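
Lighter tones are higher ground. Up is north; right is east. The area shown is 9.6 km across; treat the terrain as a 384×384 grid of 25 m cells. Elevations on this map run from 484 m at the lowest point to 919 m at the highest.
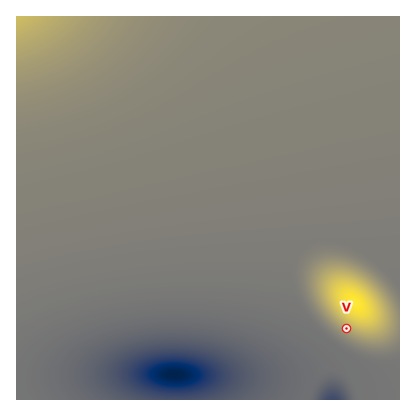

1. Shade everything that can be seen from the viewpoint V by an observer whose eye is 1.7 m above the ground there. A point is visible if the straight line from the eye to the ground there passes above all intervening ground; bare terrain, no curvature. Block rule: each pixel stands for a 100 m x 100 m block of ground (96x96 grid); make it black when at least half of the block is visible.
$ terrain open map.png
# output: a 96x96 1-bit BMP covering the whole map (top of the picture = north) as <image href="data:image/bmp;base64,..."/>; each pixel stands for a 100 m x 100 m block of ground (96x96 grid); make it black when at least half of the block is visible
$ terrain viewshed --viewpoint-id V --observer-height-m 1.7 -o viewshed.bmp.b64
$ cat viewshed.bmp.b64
<image width="96" height="96" href="data:image/bmp;base64,Qk2+BAAAAAAAAD4AAAAoAAAAYAAAAGAAAAABAAEAAAAAAIAEAAATCwAAEwsAAAIAAAAAAAAA////AAAAAAD////////////4H//////////////4H//////////////4H////////wD////4H///////8AAP///8P///////4AAB///+f///////wAAAf///////////wAAAf/////7/////wAAAP/////j/////4AAAf////+D/////+AAA/////8D//////gAB/////wD//////+AP/////gD//////////////AD/////////////+AD/////////////8AD/////////////8AD/////////////8AD////////////+cAD////////////wIAD////////////AAAD///////////+AAAD///////////4AAAD///////////wAAAD///////////gAAAD///////////AAAAD//////////8AAAAD//////////4AAAAD//////////wAAAAD//////////gAAAAD/////////+AAAAAD/////////8AAAAAD/////////4AAAAAD/////////wAAAAAD/////////AAAAAAD////////+AAAAAAD////////8AAAAAAD////////4AAAAAAD////////gAAAAAAD////////AAAAAAAD///////+AAAAAAAD///////4AAAAAAAD///////wAAAAAAAD///////gAAAAAAAD///////AAAAAAAAD//////8AAAAAAAAD//////4AAAAAAAAD//////wAAAAAAAAD//////gAAAAAAAAD/////+AAAAAAAAAD/////8AAAAAAAAAD/////4AAAAAAAAAD/////gAAAAAAAAAD/////AAAAAAAAAAD////+AAAAAAAAAAD////8AAAAAAAAAAD////wAAAAAAAAAAD////gAAAAAAAAAAD////AAAAAAAAAAAD///+AAAAAAAAAAAD///4AAAAAAAAAAAD///wAAAAAAAAAAAD///gAAAAAAAAAAAD///AAAAAAAAAAAAD//8AAAAAAAAAAAAD//4AAAAAAAAAAAAD//wAAAAAAAAAAAAD//gAAAAAAAAAAAAD/+AAAAAAAAAAAAAD/8AAAAAAAAAAAAAD/4AAAAAAAAAAAAAD/wAAAAAAAAAAAAAD/gAAAAAAAAAAAAAD+AAAAAAAAAAAAAAD8AAAAAAAAAAAAAAD4AAAAAAAAAAAAAADwAAAAAAAAAAAAAADgAAAAAAAAAAAAAADAAAAAAAAAAAAAAACAAAAAAAAAAAAAAAAAAAAAAAAAAAAAAAAAAAAAAAAAAAAAAAAAAAAAAAAAAAAAAAAAAAAAAAAAAAAAAAAAAAAAAAAAAAAAAAAAAAAAAAAAAAAAAAAAAAAAAAAAAAAAAAAAAAAAAAAAAAAAAAAAAAAAAAAAAAAAAAAAAAAAAAAAAAAAAAAAAAAAAAAAAAAAAAAAAAAAAAAAAAAAAAAAAAAAAAAAAAAAAAAAAAAAAAAAAAAAAAAAAAAAAAAAAAAAAAAAAAAAAAAAAAAAAAA="/>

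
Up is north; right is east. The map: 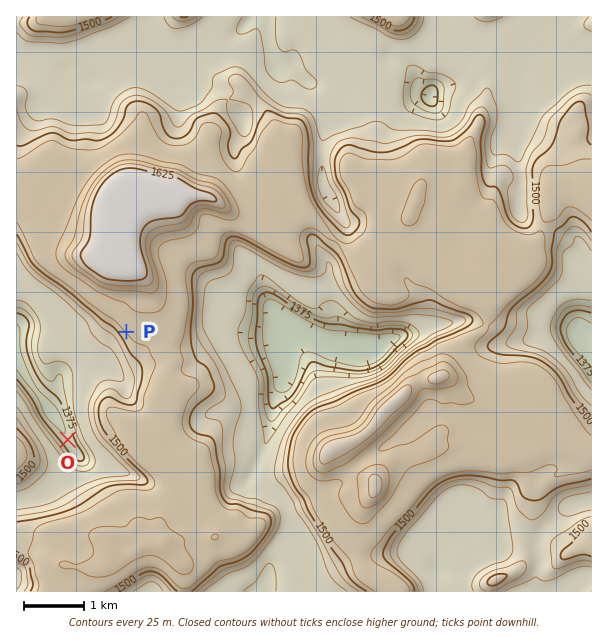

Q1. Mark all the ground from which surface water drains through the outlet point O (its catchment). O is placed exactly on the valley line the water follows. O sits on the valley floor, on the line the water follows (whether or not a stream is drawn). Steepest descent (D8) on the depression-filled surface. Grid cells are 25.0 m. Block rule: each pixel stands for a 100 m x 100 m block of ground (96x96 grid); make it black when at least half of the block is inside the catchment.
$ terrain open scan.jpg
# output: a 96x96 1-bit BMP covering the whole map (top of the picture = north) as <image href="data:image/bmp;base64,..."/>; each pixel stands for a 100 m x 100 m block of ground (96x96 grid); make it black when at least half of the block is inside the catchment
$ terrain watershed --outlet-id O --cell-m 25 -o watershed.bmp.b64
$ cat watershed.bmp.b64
<image width="96" height="96" href="data:image/bmp;base64,Qk2+BAAAAAAAAD4AAAAoAAAAYAAAAGAAAAABAAEAAAAAAIAEAAATCwAAEwsAAAIAAAAAAAAA////AAAAAAAAAAAAAAAAAAAAAAAAAAAAAAAAAAAAAAAAAAAAAAAAAAAAAAAAAAAAAAAAAAAAAAAA/gAAAAAAAAAAAAAP/gAAAAAAAAAAAAAf/gAAAAAAAAAAAAA//gAAAAAAAAAAAAB//h8AAAAAAAAAAAB///8AAAAAAAAAAAB///8AAAAAAAAAAAB///8AAAAAAAAAAAB///8AAAAAAAAAAAB///+AAAAAAAAAAAB////AAAAAAAAAAAB////gAAAAAAAAAAB////gAAAAAAAAAAB////AAAAAAAAAAAD////AAAAAAAAAAAD///+AAAAAAAAAAAD///8AAAAAAAAAAAD///8AAAAAAAAAAAD///4AAAAAAAAAAAAB//4AAAAAAAAAAAAA//wAAAAAAAAAAAAAP/gAAAAAAAAAAAAAH/AAAAAAAAAAAAAAA+AAAAAAAAAAAAAAAcAAAAAAAAAAAAAAAAAAAAAAAAAAAAAAAAAAAAAAAAAAAAAAAAAAAAAAAAAAAAAAAAAAAAAAAAAAAAAAAAAAAAAAAAAAAAAAAAAAAAAAAAAAAAAAAAAAAAAAAAAAAAAAAAAAAAAAAAAAAAAAAAAAAAAAAAAAAAAAAAAAAAAAAAAAAAAAAAAAAAAAAAAAAAAAAAAAAAAAAAAAAAAAAAAAAAAAAAAAAAAAAAAAAAAAAAAAAAAAAAAAAAAAAAAAAAAAAAAAAAAAAAAAAAAAAAAAAAAAAAAAAAAAAAAAAAAAAAAAAAAAAAAAAAAAAAAAAAAAAAAAAAAAAAAAAAAAAAAAAAAAAAAAAAAAAAAAAAAAAAAAAAAAAAAAAAAAAAAAAAAAAAAAAAAAAAAAAAAAAAAAAAAAAAAAAAAAAAAAAAAAAAAAAAAAAAAAAAAAAAAAAAAAAAAAAAAAAAAAAAAAAAAAAAAAAAAAAAAAAAAAAAAAAAAAAAAAAAAAAAAAAAAAAAAAAAAAAAAAAAAAAAAAAAAAAAAAAAAAAAAAAAAAAAAAAAAAAAAAAAAAAAAAAAAAAAAAAAAAAAAAAAAAAAAAAAAAAAAAAAAAAAAAAAAAAAAAAAAAAAAAAAAAAAAAAAAAAAAAAAAAAAAAAAAAAAAAAAAAAAAAAAAAAAAAAAAAAAAAAAAAAAAAAAAAAAAAAAAAAAAAAAAAAAAAAAAAAAAAAAAAAAAAAAAAAAAAAAAAAAAAAAAAAAAAAAAAAAAAAAAAAAAAAAAAAAAAAAAAAAAAAAAAAAAAAAAAAAAAAAAAAAAAAAAAAAAAAAAAAAAAAAAAAAAAAAAAAAAAAAAAAAAAAAAAAAAAAAAAAAAAAAAAAAAAAAAAAAAAAAAAAAAAAAAAAAAAAAAAAAAAAAAAAAAAAAAAAAAAAAAAAAAAAAAAAAAAAAAAAAAAAAAAAAAAAAAAAAAAAAAAAAAAAAAAAAAAAAAAAAAAAAAAAAAAAAAAAAAAAAAAAAAAAAAAAAAAAAAAAAAAAAAAAAAAAAAAAAAAAAAAAAAAAAAAAAAAAAAAAAAAAAAAAAAAAAAAAAAAAAAAAAA="/>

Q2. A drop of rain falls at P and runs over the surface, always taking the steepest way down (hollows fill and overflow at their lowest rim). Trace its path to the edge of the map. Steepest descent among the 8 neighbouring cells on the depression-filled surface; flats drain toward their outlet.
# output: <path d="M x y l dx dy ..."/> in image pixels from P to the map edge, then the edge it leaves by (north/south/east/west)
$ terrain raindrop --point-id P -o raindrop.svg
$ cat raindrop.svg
<path d="M126 332l-19 19 0 5-2 1 0 6-1 3-5 0-1 2-18 0-2 1-10 2-8 6-3 10-10 11 0 1-3 0-9-9 0-1-5-5-1-4-3-3-3-8-6-7"/>
exit: west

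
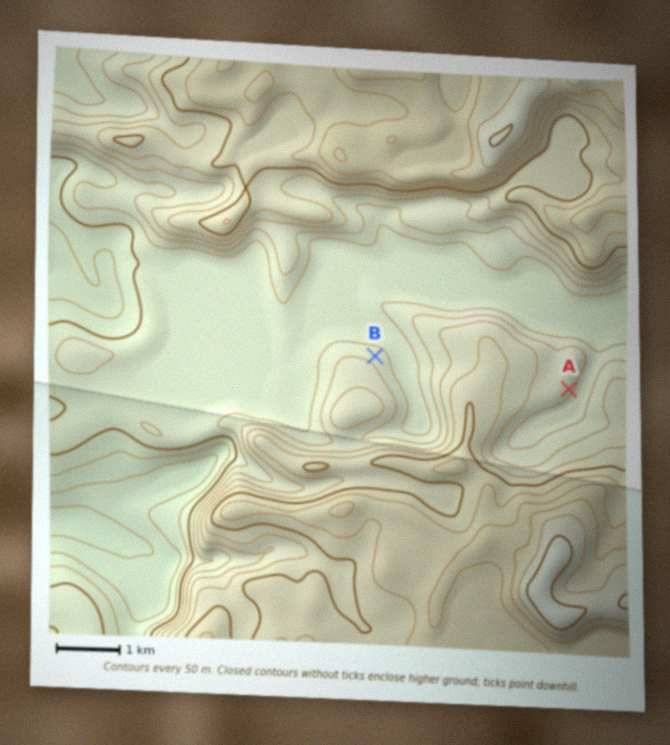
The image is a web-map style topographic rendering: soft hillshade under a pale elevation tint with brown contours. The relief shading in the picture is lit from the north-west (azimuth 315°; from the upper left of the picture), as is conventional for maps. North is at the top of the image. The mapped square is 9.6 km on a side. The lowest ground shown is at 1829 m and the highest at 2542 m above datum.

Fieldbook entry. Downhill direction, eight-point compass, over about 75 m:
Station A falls SE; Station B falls NE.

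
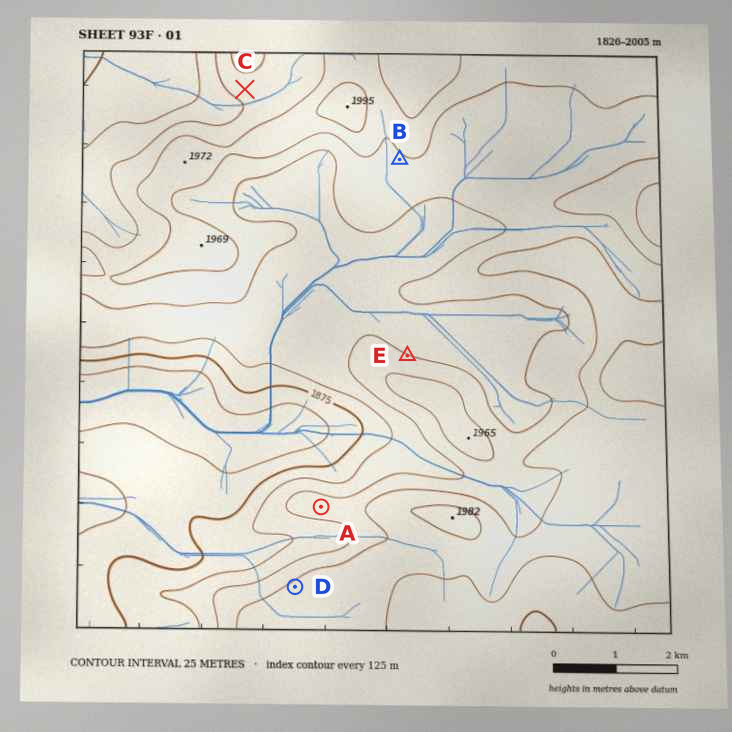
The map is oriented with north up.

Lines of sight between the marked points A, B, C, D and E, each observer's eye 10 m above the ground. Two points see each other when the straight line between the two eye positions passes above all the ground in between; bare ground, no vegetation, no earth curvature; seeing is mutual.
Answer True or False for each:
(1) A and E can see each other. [False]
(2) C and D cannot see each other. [True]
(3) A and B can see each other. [True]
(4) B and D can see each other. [True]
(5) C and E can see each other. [False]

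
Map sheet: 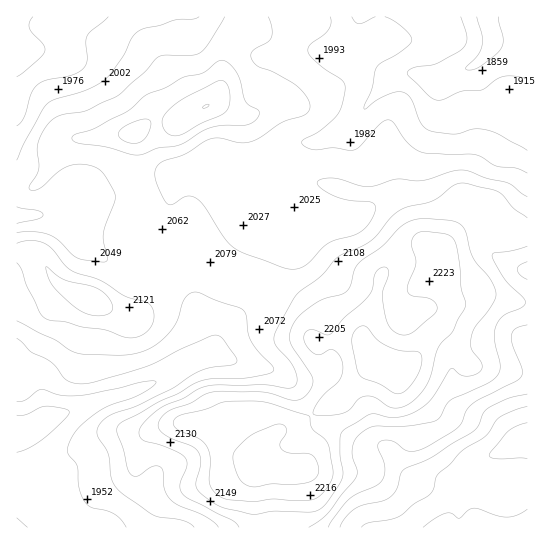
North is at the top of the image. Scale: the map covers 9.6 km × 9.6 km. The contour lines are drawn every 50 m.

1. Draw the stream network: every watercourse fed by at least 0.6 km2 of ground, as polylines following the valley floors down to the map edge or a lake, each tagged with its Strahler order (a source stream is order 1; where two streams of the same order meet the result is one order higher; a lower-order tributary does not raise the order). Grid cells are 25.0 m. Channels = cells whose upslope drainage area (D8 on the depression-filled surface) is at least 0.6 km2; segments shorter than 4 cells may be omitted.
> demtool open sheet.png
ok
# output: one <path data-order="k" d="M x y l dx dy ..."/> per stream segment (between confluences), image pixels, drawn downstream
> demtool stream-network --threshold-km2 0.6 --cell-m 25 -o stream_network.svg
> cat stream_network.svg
<path data-order="1" d="M211 527l-37 0"/><path data-order="1" d="M287 527l151 0"/><path data-order="1" d="M478 526l0 1 3 0"/><path data-order="1" d="M74 467l-15 15 0 3-1 1 0 7-3 5-1 9-1 2 0 6-2 2 0 6-1 2 0 2-33 0"/><path data-order="1" d="M170 465l-5 2-12 12-2 15-1 1 0 3-29 29-12 0"/><path data-order="1" d="M483 458l10-3 26-13"/><path data-order="2" d="M393 455l22 23 24 0 3 1 16 16 0 19-13 13-7 0"/><path data-order="2" d="M519 442l8 0 0-1"/><path data-order="1" d="M374 434l16 16 3 5"/><path data-order="1" d="M521 431l0 2 6 6 0 2"/><path data-order="1" d="M319 427l10 0 1 2 3 0 20 13 21 0 1 1 3 0 7 4 8 8"/><path data-order="2" d="M38 425l-3 2-8 4-2 0-2 2-6 0"/><path data-order="1" d="M42 421l-4 4"/><path data-order="1" d="M453 395l17 18 11 1 4 3 25 25 9 0"/><path data-order="1" d="M322 375l-3 0-1 2-32 0-3-3-9-4-11-1-1-2-7 0-6-2-4 0-2-2-4 0-1-1-7-1-9-4-19 0"/><path data-order="2" d="M203 357l-5 1-11 5-20 14-13 6-3 0-4 3-2 0-4 3-7 1-8 4-15 3-9 4-7 1-4 3-10 2-10 4-4 0-13 6-3 0-13 8"/><path data-order="1" d="M219 335l-1 2-1 6-3 4-8 8-1 0"/><path data-order="1" d="M518 335l7 4 2 0 0 3"/><path data-order="1" d="M17 318l0 36"/><path data-order="1" d="M395 315l0-20"/><path data-order="1" d="M205 314l4 4 2 7 0 24-6 6"/><path data-order="1" d="M403 303l-8-8"/><path data-order="2" d="M395 295l0-8 4-8 0-2 3-6 0-4 1-1 0-5-2-6-35-34-17 0"/><path data-order="1" d="M109 262l-19-17-1 0-27-27-3 0"/><path data-order="1" d="M297 251l0-2-6-11-6-8"/><path data-order="1" d="M487 247l16 15 16 7 8 0 0 1"/><path data-order="1" d="M75 235l0-1-16-16"/><path data-order="1" d="M289 231l-2-1-2 0"/><path data-order="3" d="M283 229l-6-6-12-18-4-4-8-12 0-3-2-1 0-7 6-7 1-5"/><path data-order="1" d="M158 225l7-8 2-10 2-1 0-7 1-1 0-15 1-1 0-3 8-9"/><path data-order="2" d="M310 222l-7 1-8 4-12 2"/><path data-order="1" d="M339 222l-29 0"/><path data-order="2" d="M349 221l-38 0-1 1"/><path data-order="2" d="M59 218l-2-1-7 0-1-2-18 0"/><path data-order="1" d="M358 218l-3 1-5 0-1 2"/><path data-order="3" d="M31 215l-14 0"/><path data-order="2" d="M49 214l-16 0-2 1"/><path data-order="1" d="M63 211l-1 2-9 0-2 1-2 0"/><path data-order="1" d="M66 197l-17 17"/><path data-order="1" d="M247 179l0-2 11-11"/><path data-order="2" d="M179 170l11-1 1-2 6 0 1-1 20 0 7 5 6 3 16 0 10-8 1 0"/><path data-order="3" d="M258 166l13-13 14-8 2 0 2-2 25 0 17-8 12-2 12-10"/><path data-order="1" d="M527 162l0-45"/><path data-order="1" d="M353 143l0-16 2-4"/><path data-order="1" d="M426 139l0-2 9-19 0-31 8-8"/><path data-order="1" d="M17 127l0-73"/><path data-order="3" d="M355 123l6-6 2-7 7-8 0-1 24-26 3 0 1-1 21 0 4 3 3 0 5 2 12 0"/><path data-order="1" d="M443 102l0-21 2-2"/><path data-order="1" d="M479 85l0-3-2-5 0-14"/><path data-order="3" d="M445 79l5-4 8-4 3 0 4-2 2 0 10-6"/><path data-order="1" d="M77 77l0-2-23-22"/><path data-order="3" d="M477 63l12-12 4-9 0-3-2-1 0-7-2-5-2-9"/><path data-order="1" d="M81 62l-6-1-16-8-5 0"/><path data-order="1" d="M269 58l22 0 7-4 4 0 1-1 19 0 1-2 4 0 12-6 16-16 3-7 0-5 3 0"/><path data-order="2" d="M54 53l-1-2-36 0 0 3"/><path data-order="1" d="M139 17l-122 0"/><path data-order="1" d="M194 17l-4 0"/><path data-order="1" d="M458 17l29 0"/>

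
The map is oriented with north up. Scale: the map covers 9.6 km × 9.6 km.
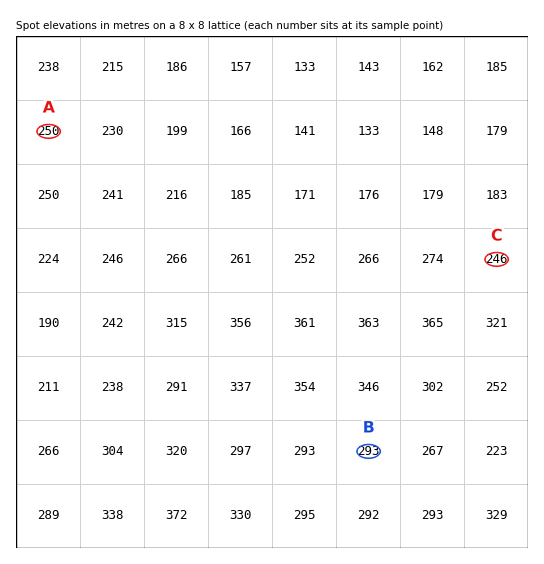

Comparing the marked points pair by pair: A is lower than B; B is higher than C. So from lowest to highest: C A B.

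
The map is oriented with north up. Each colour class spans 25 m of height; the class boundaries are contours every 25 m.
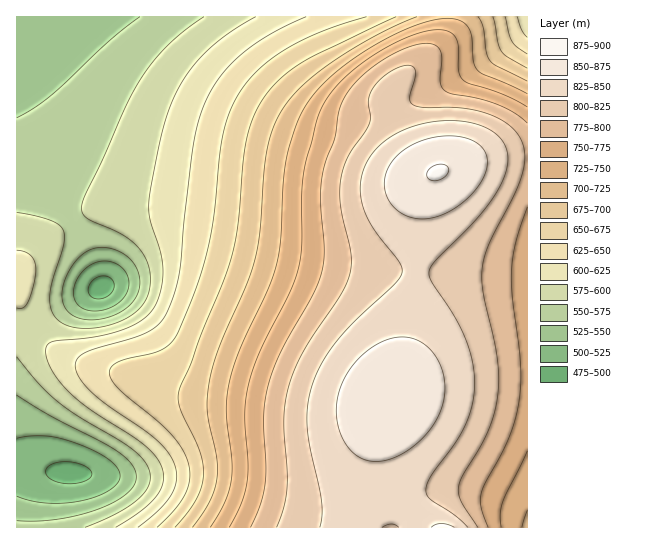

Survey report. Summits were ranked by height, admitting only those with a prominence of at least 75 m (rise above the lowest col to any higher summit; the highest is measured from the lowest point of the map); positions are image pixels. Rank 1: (438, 173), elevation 876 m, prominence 384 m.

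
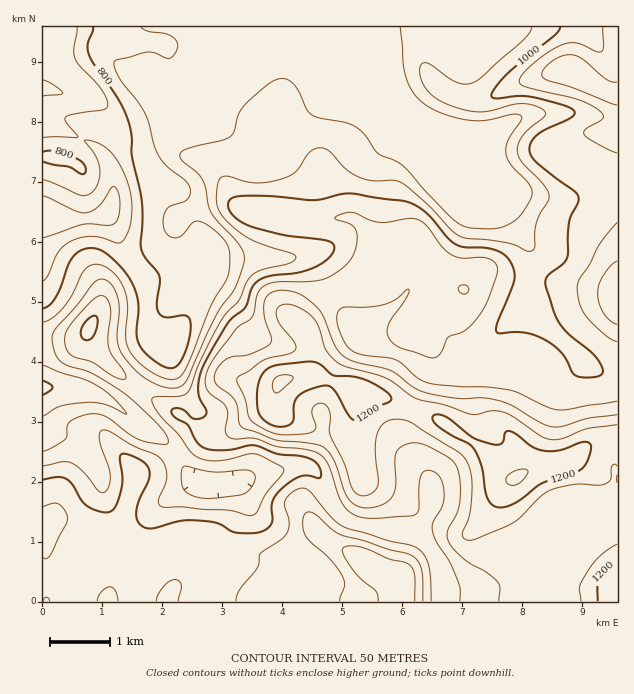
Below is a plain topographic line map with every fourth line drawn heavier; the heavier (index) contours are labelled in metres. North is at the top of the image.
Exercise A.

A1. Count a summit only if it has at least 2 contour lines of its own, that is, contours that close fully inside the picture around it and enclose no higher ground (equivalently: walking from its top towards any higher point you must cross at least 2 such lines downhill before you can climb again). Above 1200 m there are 2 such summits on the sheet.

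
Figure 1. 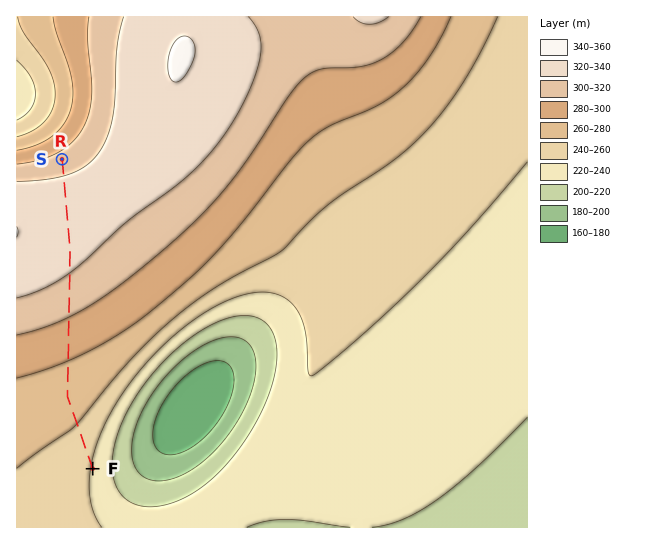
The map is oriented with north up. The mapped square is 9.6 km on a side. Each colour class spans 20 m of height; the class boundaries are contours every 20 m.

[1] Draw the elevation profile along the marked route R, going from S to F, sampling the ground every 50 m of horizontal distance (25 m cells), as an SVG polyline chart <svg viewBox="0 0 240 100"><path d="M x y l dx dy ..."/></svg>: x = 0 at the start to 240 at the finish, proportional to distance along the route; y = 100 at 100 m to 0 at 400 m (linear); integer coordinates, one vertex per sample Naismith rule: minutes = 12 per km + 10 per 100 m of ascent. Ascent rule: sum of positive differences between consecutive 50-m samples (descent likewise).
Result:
<svg viewBox="0 0 240 100"><path d="M0 31l2-1 2-1 2 0 2-1 2-1 2 0 2-1 2 0 2-1 2 0 2 0 2-1 2 0 3 0 2 0 2-1 2 0 2 0 2 0 2 0 2 0 2 0 2 0 2 0 2 0 2 0 2 0 2 0 2 0 2 0 2 1 2 0 2 0 2 0 2 0 2 1 2 0 2 0 2 0 3 1 2 0 2 0 2 1 2 0 2 0 2 1 2 0 2 1 2 0 2 0 2 1 2 0 2 1 2 0 2 0 2 1 2 0 2 1 2 0 2 1 2 0 2 0 2 1 2 0 2 1 3 0 2 1 2 0 2 0 2 1 2 0 2 1 2 0 2 0 2 1 2 0 2 0 2 1 2 0 2 0 2 1 2 0 2 0 2 1 2 0 2 0 2 0 2 1 2 0 2 0 2 1 2 0 3 0 2 0 2 0 2 1 2 0 2 0 2 0 2 1 2 0 2 0 2 1 2 0 2 0 2 1 2 0 2 1 2 0 2 1 2 0 2 1 2 0 2 0 2 1 2 0 2 1 2 0"/></svg>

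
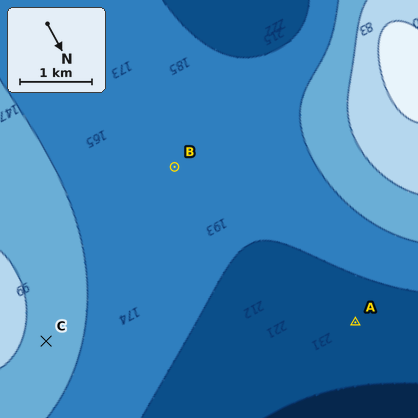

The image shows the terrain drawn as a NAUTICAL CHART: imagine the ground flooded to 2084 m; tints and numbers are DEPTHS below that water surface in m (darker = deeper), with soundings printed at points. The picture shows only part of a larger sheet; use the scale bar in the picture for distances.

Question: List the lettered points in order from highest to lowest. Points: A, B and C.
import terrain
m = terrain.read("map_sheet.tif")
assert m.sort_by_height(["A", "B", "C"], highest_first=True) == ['C', 'B', 'A']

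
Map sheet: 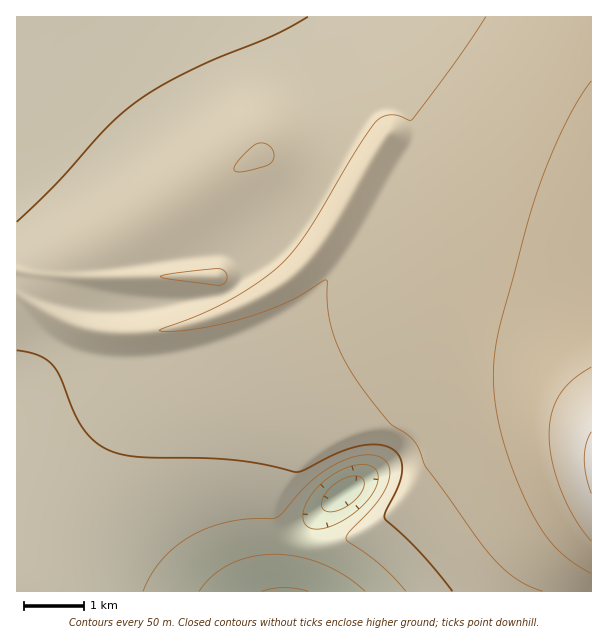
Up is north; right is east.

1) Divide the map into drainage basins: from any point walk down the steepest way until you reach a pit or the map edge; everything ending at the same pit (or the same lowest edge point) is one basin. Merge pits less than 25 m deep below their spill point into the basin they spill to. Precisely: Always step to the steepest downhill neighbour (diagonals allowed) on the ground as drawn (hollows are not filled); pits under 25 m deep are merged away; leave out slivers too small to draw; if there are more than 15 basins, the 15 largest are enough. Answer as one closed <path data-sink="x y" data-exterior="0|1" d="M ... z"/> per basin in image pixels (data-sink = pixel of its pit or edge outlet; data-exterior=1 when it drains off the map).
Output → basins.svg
<path data-sink="17 17" data-exterior="1" d="M591 16l-574 0-1 277 43 26 22 9 24 4 44 0 21-2 36-10 28-10 4-2-20-31-102 0-4-5 0-21 13-13 33-18 103-66 57 39 27 15 23-43 19-27 11 4 46 30 35 16 112 38z"/><path data-sink="285 591" data-exterior="1" d="M351 200l-3 3-12 22-22 30-23 23-25 17-44 20 4 18 0 9-4 4-40 21-29 19-16 14-39 40-26 40-12 26-8 22-4 24 2 40 542-1 0-147-14-5-21-3-27 2-27 6-21 7-27 13-18 12-39 35-21 15-29 14-18 4-21 0-19-8-12-11-4-10 2-32 10-37 14-27 7-11 31-29 21-13 30-14 36-10 30-5 27 0 25 5 29 12 15 10 21 20 20 23 0-123-2-2-36-14-102-26-42-13-36-15z"/><path data-sink="344 492" data-exterior="0" d="M482 337l-41 1-34 8-36 14-39 24-25 24-12 18-9 20-12 46 0 23 4 10 12 11 13 6 35 0 39-16 21-15 39-35 18-12 27-13 33-11 30-4 25 2 22 5 0-35-32-36-15-12-21-12-17-6z"/>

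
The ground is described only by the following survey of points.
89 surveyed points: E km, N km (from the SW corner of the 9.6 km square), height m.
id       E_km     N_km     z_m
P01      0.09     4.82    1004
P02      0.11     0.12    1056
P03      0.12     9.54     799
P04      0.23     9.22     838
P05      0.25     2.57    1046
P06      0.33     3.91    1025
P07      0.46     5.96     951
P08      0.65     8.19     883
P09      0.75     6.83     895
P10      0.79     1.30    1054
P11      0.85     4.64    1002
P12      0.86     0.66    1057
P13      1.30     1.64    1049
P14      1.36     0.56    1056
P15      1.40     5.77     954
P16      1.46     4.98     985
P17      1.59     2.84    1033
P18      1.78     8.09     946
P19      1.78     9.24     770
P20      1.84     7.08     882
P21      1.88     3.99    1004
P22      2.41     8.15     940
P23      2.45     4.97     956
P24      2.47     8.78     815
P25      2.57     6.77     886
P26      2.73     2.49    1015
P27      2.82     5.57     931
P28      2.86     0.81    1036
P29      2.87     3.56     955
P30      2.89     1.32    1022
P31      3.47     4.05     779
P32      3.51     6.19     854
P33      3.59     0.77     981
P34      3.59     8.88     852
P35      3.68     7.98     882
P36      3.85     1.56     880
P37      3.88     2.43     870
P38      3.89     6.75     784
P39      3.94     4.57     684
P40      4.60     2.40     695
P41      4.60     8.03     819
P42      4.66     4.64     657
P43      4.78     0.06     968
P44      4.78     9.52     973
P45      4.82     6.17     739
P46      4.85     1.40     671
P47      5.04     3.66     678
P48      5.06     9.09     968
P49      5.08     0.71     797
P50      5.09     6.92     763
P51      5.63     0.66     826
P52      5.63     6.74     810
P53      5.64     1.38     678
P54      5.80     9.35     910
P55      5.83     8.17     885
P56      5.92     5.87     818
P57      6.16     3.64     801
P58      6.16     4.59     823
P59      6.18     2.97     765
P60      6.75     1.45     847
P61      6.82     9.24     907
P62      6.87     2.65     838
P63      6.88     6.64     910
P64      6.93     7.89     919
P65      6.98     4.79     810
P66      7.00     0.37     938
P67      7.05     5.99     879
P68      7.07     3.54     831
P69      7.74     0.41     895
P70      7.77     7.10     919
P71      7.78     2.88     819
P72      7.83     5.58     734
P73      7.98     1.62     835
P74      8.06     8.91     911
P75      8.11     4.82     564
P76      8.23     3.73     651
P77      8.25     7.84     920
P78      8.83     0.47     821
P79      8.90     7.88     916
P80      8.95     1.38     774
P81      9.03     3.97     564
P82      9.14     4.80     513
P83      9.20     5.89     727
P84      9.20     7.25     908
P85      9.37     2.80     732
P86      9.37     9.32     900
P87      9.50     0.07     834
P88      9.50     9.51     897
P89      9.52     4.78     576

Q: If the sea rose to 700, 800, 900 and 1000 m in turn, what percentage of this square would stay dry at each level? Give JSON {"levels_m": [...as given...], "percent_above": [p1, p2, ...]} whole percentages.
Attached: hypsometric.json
{"levels_m": [700, 800, 900, 1000], "percent_above": [90, 72, 42, 15]}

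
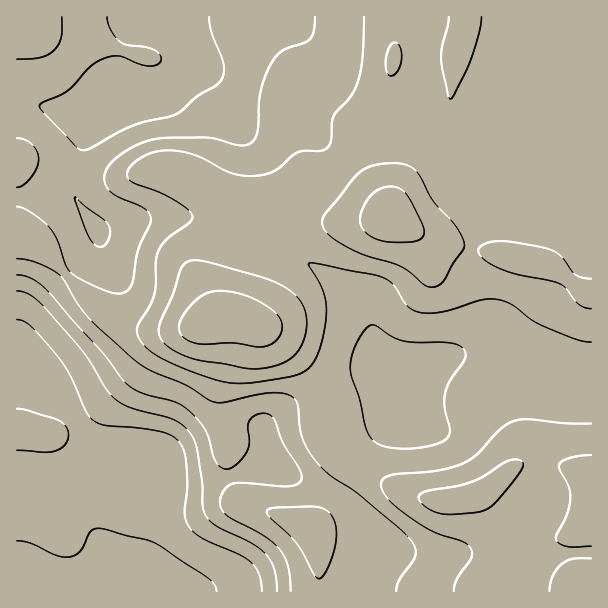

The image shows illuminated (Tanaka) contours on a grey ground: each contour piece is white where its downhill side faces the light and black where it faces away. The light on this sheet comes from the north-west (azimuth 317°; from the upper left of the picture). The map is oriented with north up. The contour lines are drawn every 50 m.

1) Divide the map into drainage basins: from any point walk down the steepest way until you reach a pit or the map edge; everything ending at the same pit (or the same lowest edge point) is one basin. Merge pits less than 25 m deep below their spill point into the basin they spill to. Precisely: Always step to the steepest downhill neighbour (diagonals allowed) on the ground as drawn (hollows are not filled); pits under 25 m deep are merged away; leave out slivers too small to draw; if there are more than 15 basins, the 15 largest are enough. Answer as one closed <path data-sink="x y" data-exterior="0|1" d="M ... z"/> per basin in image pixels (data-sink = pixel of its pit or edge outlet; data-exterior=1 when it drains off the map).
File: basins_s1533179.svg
<path data-sink="17 591" data-exterior="1" d="M273 202l-15 2-12 11-23 40-6 21 0 18 3 15-2 8-12 7-26 6-33 0-22-6-15-8-27-22-44-48-10-6-13-1 1 353 302-1 0-34-6-29 30-43 7-15 0-6-19-23-5-13-2-26-16-30-35-36-27-15 11-1 9-8 36-61 16-19 11-6 20-2-17-2-33-14z"/><path data-sink="117 101" data-exterior="0" d="M396 16l-379 0-1 221 13 3 10 6 44 48 22 19 20 11 22 6 33 0 17-4 19-7 4-7-3-18 0-18 3-13 20-39 15-19 9-3 20 2 48 18 12 1 22-1 24-9-14-49-2-35 18-61 5-33z"/><path data-sink="399 417" data-exterior="0" d="M390 214l-30 9-31 3-11 6-16 19-36 61-9 8-11 1 27 15 35 36 12 21 5 15 3 26 6 12 20 18 27 17 26 12 27 7 22 0 20-4 16-10 23-20 16-4 27 2 33 11 1-181-5 0-29-23-13-7-107-23-22-9z"/><path data-sink="371 542" data-exterior="0" d="M350 460l-2 1 2 3 0 6-7 15-30 43 6 29 1 35 160 0 7-11 34-37 4-3 9-1-13-6-38-40-27 6-30-1-19-6-26-12z"/>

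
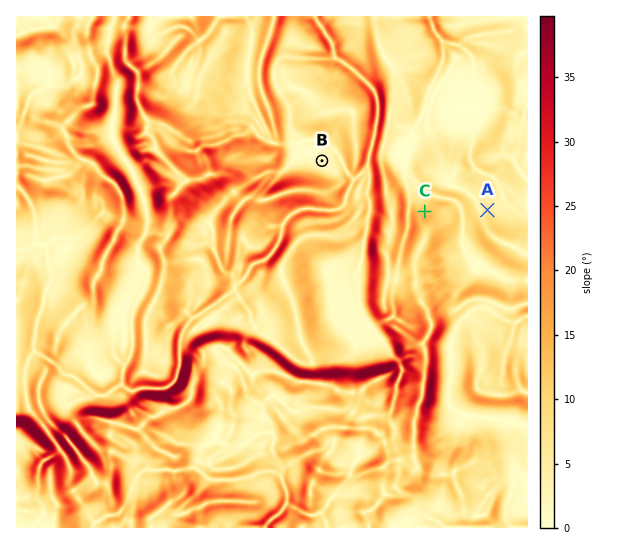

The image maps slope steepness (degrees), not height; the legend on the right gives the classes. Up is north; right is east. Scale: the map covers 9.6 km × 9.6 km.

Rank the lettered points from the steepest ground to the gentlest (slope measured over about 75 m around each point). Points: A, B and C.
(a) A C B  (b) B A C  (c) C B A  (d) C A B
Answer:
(d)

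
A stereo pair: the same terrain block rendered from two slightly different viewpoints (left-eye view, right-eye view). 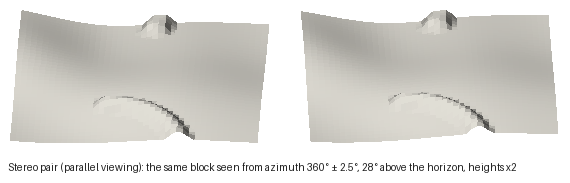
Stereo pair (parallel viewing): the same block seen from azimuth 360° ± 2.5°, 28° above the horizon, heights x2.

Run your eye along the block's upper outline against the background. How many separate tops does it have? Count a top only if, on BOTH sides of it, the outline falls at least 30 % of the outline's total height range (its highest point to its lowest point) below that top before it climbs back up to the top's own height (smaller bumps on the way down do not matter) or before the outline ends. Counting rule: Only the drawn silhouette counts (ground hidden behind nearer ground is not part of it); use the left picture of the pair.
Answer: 0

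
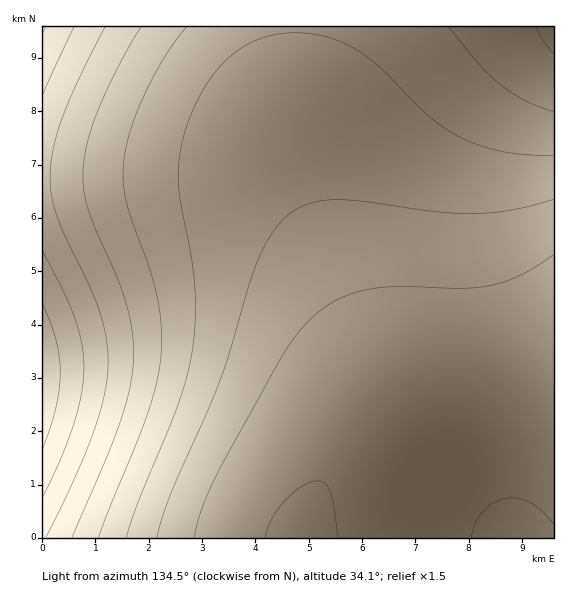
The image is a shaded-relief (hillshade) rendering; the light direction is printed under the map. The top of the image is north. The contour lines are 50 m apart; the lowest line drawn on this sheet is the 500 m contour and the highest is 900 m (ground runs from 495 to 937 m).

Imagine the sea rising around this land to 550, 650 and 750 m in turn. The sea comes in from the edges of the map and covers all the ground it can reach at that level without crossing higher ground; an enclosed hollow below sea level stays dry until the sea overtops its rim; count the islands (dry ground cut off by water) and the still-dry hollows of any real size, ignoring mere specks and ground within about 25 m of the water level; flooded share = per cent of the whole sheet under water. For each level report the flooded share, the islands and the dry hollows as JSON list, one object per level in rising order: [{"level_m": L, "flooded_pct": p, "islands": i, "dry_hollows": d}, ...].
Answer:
[{"level_m": 550, "flooded_pct": 28, "islands": 0, "dry_hollows": 0}, {"level_m": 650, "flooded_pct": 65, "islands": 0, "dry_hollows": 0}, {"level_m": 750, "flooded_pct": 87, "islands": 0, "dry_hollows": 0}]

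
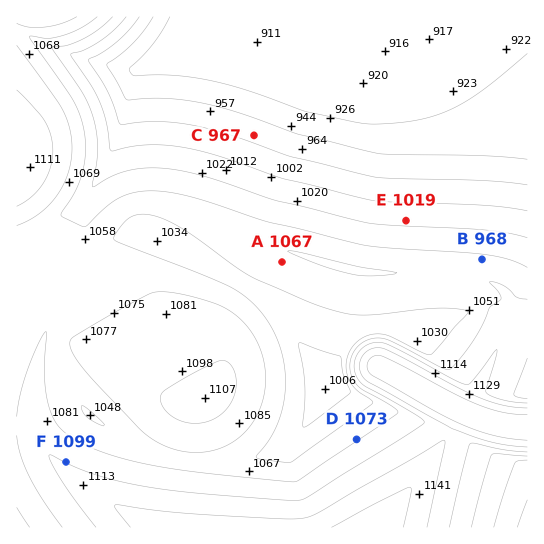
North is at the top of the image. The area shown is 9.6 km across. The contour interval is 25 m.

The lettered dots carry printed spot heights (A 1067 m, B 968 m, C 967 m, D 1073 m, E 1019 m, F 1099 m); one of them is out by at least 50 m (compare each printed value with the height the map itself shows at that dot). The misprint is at B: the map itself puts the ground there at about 1055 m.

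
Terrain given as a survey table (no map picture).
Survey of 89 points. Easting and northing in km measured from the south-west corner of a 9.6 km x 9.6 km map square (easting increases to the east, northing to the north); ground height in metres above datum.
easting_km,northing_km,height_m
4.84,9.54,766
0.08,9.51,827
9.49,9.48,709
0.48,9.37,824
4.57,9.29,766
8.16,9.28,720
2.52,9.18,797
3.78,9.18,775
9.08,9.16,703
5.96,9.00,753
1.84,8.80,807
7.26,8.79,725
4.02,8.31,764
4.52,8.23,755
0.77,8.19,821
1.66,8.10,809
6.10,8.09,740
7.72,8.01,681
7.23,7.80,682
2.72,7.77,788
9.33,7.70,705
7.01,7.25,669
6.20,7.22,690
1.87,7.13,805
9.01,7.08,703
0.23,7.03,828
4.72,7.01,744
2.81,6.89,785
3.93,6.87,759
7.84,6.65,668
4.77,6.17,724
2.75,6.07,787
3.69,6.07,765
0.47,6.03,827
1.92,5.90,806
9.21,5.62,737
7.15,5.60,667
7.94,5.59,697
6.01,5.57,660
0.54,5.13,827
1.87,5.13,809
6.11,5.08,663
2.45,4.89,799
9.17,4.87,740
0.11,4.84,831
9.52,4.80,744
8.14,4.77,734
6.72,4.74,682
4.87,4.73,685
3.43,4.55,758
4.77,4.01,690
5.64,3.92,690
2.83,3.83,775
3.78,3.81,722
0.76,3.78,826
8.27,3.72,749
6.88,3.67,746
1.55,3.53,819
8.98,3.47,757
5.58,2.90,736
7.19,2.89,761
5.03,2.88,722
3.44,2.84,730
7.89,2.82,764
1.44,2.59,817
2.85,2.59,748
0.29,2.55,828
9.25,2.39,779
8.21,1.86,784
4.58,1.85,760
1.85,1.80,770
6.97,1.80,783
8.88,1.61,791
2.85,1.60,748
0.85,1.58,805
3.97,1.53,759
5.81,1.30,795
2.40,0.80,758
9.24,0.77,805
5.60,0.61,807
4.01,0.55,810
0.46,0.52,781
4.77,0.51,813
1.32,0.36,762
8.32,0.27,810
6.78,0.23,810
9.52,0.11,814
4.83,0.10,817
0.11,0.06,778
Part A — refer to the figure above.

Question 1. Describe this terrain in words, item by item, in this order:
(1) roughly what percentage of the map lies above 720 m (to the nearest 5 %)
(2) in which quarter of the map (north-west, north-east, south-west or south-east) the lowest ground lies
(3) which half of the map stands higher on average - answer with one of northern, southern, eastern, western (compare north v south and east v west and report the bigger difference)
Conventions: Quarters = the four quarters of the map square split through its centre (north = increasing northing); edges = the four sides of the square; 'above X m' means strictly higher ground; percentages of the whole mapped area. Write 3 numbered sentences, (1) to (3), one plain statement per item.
(1) Ground above 720 m makes up about 80 % of the sheet.
(2) The lowest ground is in the north-east quarter.
(3) The western half stands higher on average than the eastern half.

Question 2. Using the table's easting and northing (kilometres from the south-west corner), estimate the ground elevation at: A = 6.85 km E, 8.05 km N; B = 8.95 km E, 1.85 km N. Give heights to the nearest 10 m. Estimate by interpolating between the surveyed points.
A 700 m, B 790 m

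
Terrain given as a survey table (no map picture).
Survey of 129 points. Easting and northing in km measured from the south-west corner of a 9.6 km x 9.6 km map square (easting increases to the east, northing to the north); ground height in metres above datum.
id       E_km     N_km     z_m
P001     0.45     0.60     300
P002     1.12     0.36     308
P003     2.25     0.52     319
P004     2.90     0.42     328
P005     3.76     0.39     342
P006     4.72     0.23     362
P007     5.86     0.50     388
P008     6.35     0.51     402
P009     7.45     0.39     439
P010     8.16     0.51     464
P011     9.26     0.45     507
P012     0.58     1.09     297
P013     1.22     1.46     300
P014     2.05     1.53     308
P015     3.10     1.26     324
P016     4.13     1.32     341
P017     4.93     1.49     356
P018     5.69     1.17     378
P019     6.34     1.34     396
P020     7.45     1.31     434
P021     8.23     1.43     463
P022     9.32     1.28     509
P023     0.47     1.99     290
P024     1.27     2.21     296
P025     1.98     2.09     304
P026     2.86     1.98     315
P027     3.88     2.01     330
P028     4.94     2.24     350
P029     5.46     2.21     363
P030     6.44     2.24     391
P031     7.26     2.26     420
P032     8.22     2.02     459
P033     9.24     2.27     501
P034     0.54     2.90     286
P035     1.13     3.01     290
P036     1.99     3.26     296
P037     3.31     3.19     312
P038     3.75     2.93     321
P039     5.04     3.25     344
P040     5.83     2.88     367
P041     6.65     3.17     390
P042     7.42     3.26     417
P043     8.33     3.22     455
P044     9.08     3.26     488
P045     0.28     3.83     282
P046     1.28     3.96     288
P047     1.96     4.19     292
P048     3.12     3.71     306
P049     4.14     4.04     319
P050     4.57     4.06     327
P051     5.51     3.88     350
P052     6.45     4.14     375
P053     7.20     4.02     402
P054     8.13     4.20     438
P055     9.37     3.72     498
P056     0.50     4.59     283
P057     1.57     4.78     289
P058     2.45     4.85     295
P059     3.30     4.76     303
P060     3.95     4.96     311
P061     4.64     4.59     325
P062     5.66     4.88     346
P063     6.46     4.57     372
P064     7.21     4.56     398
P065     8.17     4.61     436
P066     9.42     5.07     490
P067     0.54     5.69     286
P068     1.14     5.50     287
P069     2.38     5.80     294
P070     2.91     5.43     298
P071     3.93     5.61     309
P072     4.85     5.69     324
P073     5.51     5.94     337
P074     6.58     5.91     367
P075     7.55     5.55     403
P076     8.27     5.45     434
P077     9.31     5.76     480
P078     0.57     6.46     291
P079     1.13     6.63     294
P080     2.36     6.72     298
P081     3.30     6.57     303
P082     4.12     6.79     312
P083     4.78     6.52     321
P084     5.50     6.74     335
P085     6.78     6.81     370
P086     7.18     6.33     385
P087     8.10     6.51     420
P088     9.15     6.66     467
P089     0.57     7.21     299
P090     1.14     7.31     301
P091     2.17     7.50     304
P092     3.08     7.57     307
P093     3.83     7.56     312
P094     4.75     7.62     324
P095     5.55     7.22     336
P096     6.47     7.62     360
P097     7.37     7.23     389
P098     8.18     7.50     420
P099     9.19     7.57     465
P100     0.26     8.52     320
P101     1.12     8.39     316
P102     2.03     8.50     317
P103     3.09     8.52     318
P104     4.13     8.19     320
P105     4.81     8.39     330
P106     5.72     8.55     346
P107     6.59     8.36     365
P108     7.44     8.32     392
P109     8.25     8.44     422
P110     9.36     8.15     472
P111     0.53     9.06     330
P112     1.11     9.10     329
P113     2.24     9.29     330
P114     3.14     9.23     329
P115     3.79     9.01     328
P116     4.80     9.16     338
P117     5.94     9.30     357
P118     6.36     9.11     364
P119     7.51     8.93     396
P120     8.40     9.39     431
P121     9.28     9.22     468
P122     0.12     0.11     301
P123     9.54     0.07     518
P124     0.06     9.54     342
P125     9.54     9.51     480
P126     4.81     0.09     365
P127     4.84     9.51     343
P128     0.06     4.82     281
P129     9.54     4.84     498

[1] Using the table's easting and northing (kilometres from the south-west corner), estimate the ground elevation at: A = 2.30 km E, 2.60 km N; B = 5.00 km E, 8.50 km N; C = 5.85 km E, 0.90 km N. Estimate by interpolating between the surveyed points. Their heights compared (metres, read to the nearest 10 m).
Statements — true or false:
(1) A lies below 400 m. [true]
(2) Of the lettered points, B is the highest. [false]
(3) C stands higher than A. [true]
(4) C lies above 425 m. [false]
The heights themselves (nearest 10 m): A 300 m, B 330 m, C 380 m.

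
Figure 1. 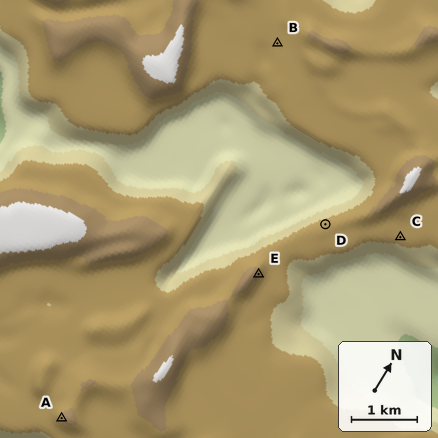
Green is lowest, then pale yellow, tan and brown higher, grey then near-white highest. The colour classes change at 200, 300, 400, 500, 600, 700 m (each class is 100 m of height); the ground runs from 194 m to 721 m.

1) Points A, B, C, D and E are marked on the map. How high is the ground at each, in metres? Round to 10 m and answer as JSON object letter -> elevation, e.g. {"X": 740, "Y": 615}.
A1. {"A": 600, "B": 520, "C": 520, "D": 530, "E": 600}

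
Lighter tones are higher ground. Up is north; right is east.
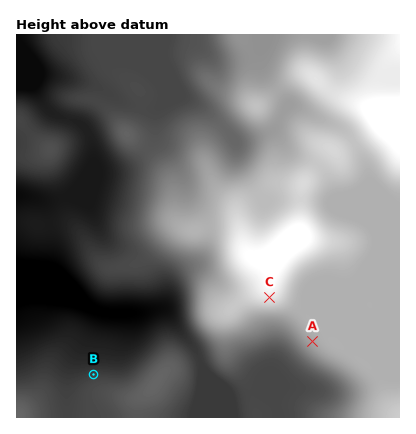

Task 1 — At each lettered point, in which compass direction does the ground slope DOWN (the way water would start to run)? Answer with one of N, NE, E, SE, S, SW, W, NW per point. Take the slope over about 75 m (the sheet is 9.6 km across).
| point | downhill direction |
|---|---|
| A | SW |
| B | N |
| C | S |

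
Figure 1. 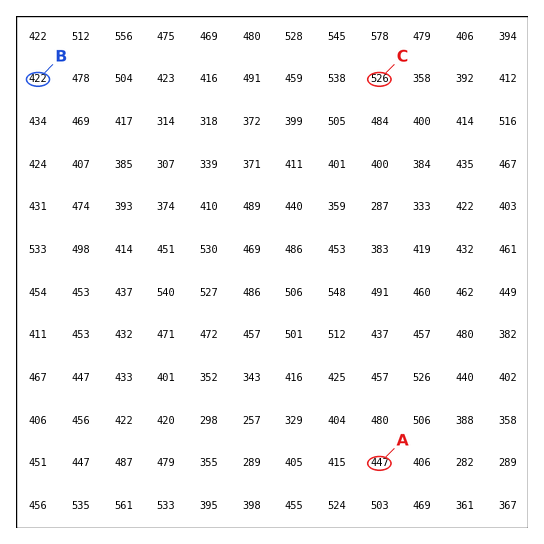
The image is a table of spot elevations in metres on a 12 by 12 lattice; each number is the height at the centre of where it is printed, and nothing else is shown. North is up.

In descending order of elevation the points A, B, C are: C A B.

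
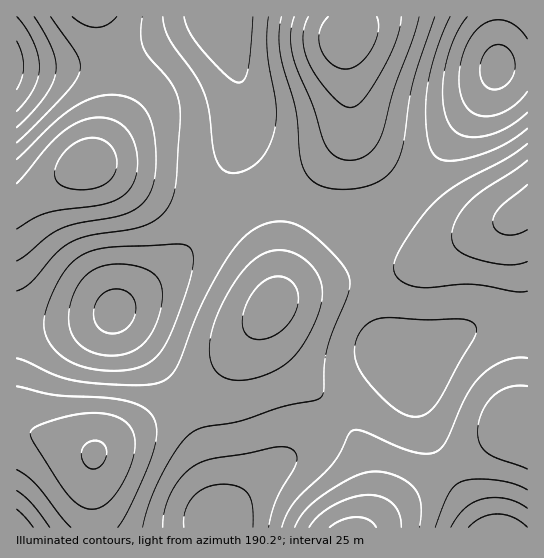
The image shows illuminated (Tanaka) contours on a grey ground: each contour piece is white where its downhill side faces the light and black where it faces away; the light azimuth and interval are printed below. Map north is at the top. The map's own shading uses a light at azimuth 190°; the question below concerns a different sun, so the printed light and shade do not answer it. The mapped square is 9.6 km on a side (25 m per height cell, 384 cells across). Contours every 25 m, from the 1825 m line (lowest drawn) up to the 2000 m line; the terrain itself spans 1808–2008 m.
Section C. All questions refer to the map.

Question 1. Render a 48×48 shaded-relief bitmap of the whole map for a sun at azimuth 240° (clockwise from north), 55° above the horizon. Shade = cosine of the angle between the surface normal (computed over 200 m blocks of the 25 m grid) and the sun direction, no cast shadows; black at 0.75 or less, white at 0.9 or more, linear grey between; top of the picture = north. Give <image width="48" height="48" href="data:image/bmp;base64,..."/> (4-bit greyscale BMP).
<image width="48" height="48" href="data:image/bmp;base64,Qk32BAAAAAAAAHYAAAAoAAAAMAAAADAAAAABAAQAAAAAAIAEAAATCwAAEwsAABAAAAAAAAAAAAAAABEREQAiIiIAMzMzAERERABVVVUAZmZmAHd3dwCIiIgAmZmZAKqqqgC7u7sAzMzMAN3d3QDu7u4A////ABESNFZ4maqpmHZUMzM0VniZqqqqmYdUMhESNFZ4maqpmHZUQzRFZniZmqqqmHZUMyIiNFZ4maqZh2ZVRERVZniJmqqpmHZUMyIjNFZ4mamYh2ZVVVVWZneJmamZh2VUMzMzRFZ4mamYd2ZVVmZmZneImZmYd2VURERERWeJmqmYdmZmZmZmZmd4mZmIdlVEREREVWeJmqmYdmZmZmZmZmd4mZiHZlVURVVVVmeJqqmYdmZmZmZlVmd4mZiHZVVVVWZmZniZqqmYdmZmZmZlVmeImZh2ZVVVZnd3d4iaqqmIdmZmZmZmZmeImZh2VUVWZoiIiImaqqmIdmZmZmZmZniJmZh2VVVWd4iIiZmqqpmHdmZmZmZmd4iZmYh2VVVmd5mZmZmqqZh3ZmZmZnd3eImZmYdmVVVneJmZqqqpmYd2ZmZmZ3d3iJmZmYdmVVZniJmqqqqpmHdmVVZmZ3d4iZmZmHdmVWZ3iJmqqqqZh3ZVVVVmZneImZmZiHZmZmZ3iJmaqqqYd2VVVVVWZneImZmYh3ZmZmZ3eImaqqmYdlVERFVWZniJmZmIdmZmZmZnd4iaqqmHZlREREVVZniJmZiHZmZmZmZmd4iZqpmHZUREREVVZniJmZh3ZlZmZmZmZniZmZiHZUREREVVZniZmZh2ZlZmZmZmZniJmZh2VUREREVVZ3iZqZh2ZlZmZmVVVniJmYd2VUREVVVVZ4maqph3ZmZmZlVVVniJmIdlVERVVVVVZ4mqqph3ZmZmZlVVVniIiHZlVFVVVVVWZ4mqqph3ZmZmZVVVVniIh2ZVRVVWZlVWZ4mqqZh3ZmZmVVVVZneHdmVVVVZmZmZmd4mamZh3ZmZmVVVVZnd3ZlVVVWZndmZmd4mZmYh3ZmZmVVVWZnd2ZVVVVmd3d3Znd4iIiId3ZmZmVVVmZndmVVVVZ3iId3d3d3iId3dmZmZmZmZmd3ZlVVVmeIiIiHd3d3d3dmZmZ3dmZmZmdmZVVVZniJmZiHd3d3ZmZmZmd3d3ZmZmdmZVVWZ4maqZiId3d2ZlVVZnd3d3d3d3ZmVVVmeJqqqpmIh3dmVVVVZneIiIh3d3ZlVVVniaqqqpmIh3dmVURVZ3iJmYiId3ZlVVZniaqqqpmIiHdlVERVZ4iZmZmYh3ZlVVZ4maqqqZmYiHdlRERVZ4mZqpmZiHZlVVZ4maqqmZmZiHZlQzRFZ4maqqqpmHZlVVZ4iZqZmZmZmHZUMzNFZ4mqqqqpmHZkRFZniZmZmZmZmHZUMjNFZ4mqqqqqmHZkRFVneIiZmZqqmHZDIiNFZ4mqqruqmHZkREVmd4iJmaqqmHUyESNFZ4mqq7uqmHZTMzRWZ3iJmqqqmGQyERJFZ4maq7uqmHVSIjRFZ3iJmqqql1QhERNFZ4maqruqmGVCIiNFZ3iJqqqph1MhASNGeImaqrqph2RBESNFZ3iZqqqphkMhESNWeJmqqqqph1QxESI1Z3iaqqqYdkMhEjRXiJmqqqqZhlMxESI1Z4maqqqYdUMiIjRniJmqqqqYdlMw=="/>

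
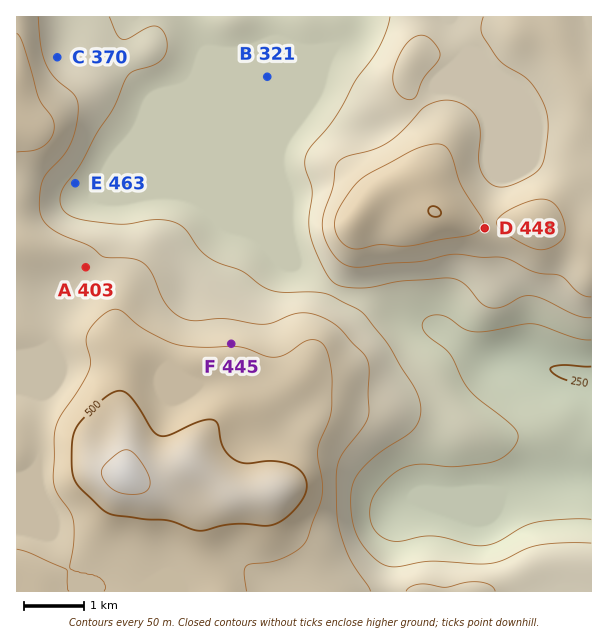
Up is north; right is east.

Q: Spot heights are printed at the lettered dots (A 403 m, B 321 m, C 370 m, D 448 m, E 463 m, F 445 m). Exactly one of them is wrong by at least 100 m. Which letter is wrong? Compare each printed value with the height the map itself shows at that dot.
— E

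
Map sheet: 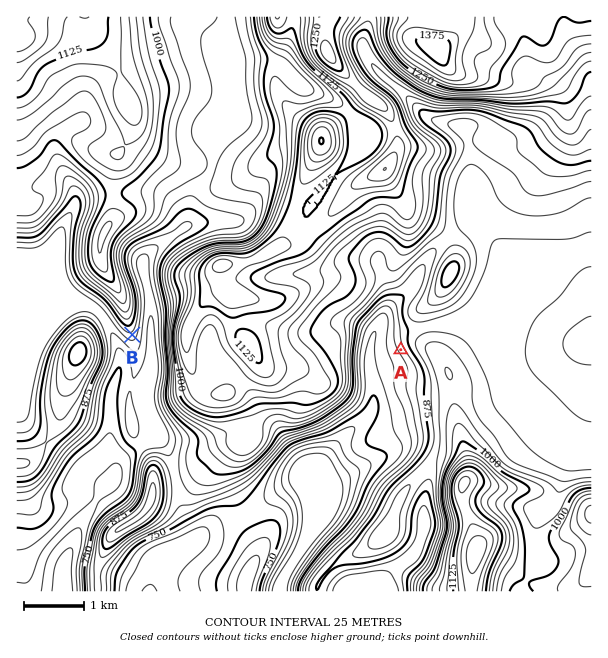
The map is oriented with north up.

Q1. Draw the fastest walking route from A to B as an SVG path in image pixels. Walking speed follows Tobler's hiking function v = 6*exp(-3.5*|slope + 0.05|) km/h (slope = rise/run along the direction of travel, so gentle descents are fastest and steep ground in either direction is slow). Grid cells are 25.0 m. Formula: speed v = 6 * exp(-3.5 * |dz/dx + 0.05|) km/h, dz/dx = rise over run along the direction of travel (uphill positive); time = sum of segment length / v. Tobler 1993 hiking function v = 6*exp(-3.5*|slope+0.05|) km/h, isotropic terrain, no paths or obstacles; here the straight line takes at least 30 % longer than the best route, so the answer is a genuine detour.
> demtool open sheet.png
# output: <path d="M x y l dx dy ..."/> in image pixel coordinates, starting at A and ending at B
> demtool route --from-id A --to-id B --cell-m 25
<path d="M401 350l-12 12-3 1-12 12-3 2-6 6-6 12-6 6-45 22-36 0-9 5-17 0-6 3-7 0-3 1-21 0-33-16-9-9-6-12 0-26-6-12-2-1-3-2-16-16-2-3"/>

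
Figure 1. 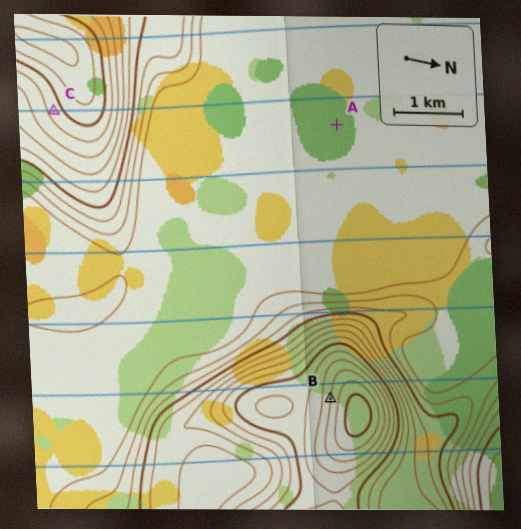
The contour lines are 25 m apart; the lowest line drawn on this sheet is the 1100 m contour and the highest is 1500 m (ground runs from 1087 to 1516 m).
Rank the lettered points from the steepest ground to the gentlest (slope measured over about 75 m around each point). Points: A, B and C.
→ B C A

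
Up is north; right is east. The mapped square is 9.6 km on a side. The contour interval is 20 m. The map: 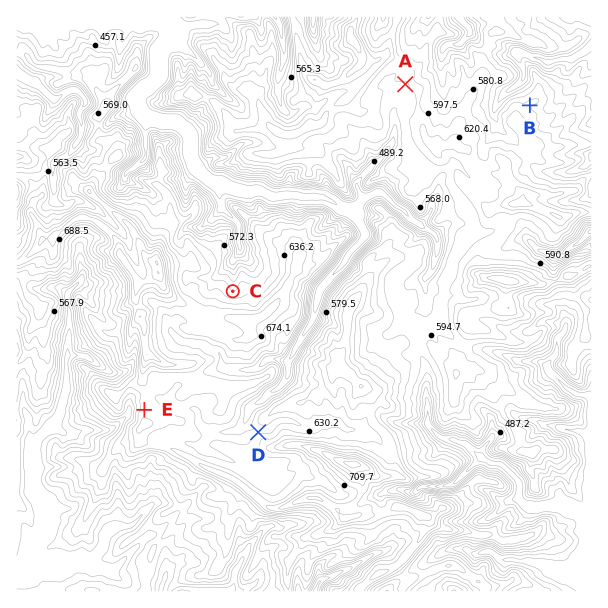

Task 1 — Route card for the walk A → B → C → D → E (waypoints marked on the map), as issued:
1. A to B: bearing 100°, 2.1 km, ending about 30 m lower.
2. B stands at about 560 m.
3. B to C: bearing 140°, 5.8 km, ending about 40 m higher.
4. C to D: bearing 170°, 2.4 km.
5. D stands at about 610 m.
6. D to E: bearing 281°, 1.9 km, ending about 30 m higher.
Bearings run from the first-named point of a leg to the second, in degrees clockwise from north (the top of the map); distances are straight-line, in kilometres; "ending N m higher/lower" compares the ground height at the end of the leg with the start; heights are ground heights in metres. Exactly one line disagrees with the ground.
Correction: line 3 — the bearing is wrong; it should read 238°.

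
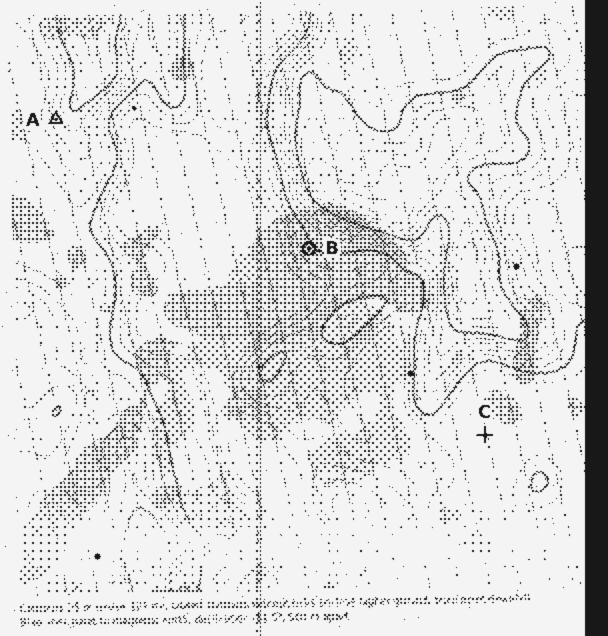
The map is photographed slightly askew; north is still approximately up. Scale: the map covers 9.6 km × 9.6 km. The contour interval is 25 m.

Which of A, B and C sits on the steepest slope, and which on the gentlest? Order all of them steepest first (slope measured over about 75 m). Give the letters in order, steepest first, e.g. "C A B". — A B C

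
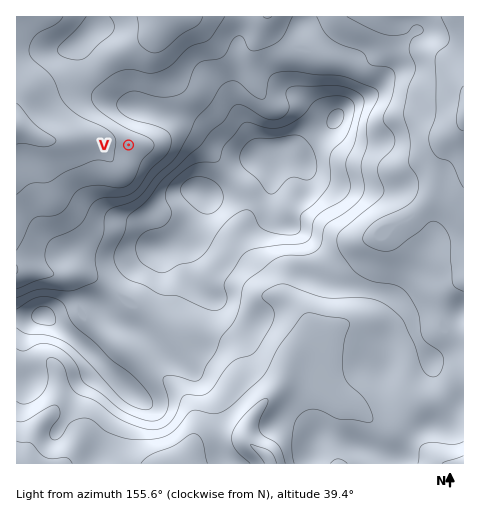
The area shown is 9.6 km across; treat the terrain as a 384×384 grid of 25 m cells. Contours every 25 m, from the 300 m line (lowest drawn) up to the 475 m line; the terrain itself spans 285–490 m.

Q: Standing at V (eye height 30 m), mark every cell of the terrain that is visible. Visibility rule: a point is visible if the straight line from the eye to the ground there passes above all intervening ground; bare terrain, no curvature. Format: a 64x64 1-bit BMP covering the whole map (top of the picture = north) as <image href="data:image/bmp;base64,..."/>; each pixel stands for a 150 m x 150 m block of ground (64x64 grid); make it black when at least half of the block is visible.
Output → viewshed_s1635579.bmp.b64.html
<image width="64" height="64" href="data:image/bmp;base64,Qk0+AgAAAAAAAD4AAAAoAAAAQAAAAEAAAAABAAEAAAAAAAACAAATCwAAEwsAAAIAAAAAAAAA////AAAAAAAAAAAAAAAAAAAAAAAAAAAAAAAAAAAAAAAAAAAAAAAAAAAAAAAAAAAAAAAAAAAAAAAAAAAAAAAAAAAAAAAAAAAAAAAAAAAAAAAAAAAAAAAAAAAAAAAAAAAAAAAAAAAAAAAAAAAAAAAAAAAAAAAAAAAAAAAAAAAAAAAAAAAAAAAAAAAAAAAAAAAAAAAAAAAAAAAAAAAAAAAAAAAAAAAAAAAAAAAAAAAAAAAMAAAAAAAAAPwAAAAAAAAA/AAAAAAAAAD4AAAAAAAAAAAAAAAAAAAAAAAAAAAAAAAAAAAAAAAAAAAAAAAAAAAAAAAAAAAAAAAAAAAAAAAAAAcAAAAAAAAADwAAAAAAAAAfAAAAAAAAAD4AAAAAAAAAPAGAAAAAAAD8D+AAAAAAAPw/8AAAAAAA/P/4AAAAAAD///8AAAAAAP///4AAAAAA////gAAAAAD////AAAAAAP///8CAAAAA////44AAAAD////7gAAAAP////mAAAAA////8YAAAACf///xAAAAAB//+GMAAAAAH/+AAgAAAAAf8AAGAAAAAB+AAAAAAAAA+AAAAAAAAADwAAAAAAAAAP4AAAAAAAAA/wAAAAAAAAD/AAAAAAAAAMcAAAAAAAAAAAAAAAAAAAAAAAAAAAAAAAAAAAAAAAAAAAAAAAAAAAAAAAAAAAAAAA=="/>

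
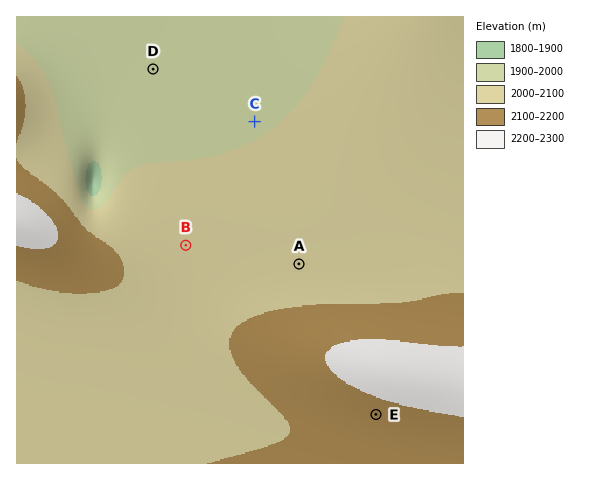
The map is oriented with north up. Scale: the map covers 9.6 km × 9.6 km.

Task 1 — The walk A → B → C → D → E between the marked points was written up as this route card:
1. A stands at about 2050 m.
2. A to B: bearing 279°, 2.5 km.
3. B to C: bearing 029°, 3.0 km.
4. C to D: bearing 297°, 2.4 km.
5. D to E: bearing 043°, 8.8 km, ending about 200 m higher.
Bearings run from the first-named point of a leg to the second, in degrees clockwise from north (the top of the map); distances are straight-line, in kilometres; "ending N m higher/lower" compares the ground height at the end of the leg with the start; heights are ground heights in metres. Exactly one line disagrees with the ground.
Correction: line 5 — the bearing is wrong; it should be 147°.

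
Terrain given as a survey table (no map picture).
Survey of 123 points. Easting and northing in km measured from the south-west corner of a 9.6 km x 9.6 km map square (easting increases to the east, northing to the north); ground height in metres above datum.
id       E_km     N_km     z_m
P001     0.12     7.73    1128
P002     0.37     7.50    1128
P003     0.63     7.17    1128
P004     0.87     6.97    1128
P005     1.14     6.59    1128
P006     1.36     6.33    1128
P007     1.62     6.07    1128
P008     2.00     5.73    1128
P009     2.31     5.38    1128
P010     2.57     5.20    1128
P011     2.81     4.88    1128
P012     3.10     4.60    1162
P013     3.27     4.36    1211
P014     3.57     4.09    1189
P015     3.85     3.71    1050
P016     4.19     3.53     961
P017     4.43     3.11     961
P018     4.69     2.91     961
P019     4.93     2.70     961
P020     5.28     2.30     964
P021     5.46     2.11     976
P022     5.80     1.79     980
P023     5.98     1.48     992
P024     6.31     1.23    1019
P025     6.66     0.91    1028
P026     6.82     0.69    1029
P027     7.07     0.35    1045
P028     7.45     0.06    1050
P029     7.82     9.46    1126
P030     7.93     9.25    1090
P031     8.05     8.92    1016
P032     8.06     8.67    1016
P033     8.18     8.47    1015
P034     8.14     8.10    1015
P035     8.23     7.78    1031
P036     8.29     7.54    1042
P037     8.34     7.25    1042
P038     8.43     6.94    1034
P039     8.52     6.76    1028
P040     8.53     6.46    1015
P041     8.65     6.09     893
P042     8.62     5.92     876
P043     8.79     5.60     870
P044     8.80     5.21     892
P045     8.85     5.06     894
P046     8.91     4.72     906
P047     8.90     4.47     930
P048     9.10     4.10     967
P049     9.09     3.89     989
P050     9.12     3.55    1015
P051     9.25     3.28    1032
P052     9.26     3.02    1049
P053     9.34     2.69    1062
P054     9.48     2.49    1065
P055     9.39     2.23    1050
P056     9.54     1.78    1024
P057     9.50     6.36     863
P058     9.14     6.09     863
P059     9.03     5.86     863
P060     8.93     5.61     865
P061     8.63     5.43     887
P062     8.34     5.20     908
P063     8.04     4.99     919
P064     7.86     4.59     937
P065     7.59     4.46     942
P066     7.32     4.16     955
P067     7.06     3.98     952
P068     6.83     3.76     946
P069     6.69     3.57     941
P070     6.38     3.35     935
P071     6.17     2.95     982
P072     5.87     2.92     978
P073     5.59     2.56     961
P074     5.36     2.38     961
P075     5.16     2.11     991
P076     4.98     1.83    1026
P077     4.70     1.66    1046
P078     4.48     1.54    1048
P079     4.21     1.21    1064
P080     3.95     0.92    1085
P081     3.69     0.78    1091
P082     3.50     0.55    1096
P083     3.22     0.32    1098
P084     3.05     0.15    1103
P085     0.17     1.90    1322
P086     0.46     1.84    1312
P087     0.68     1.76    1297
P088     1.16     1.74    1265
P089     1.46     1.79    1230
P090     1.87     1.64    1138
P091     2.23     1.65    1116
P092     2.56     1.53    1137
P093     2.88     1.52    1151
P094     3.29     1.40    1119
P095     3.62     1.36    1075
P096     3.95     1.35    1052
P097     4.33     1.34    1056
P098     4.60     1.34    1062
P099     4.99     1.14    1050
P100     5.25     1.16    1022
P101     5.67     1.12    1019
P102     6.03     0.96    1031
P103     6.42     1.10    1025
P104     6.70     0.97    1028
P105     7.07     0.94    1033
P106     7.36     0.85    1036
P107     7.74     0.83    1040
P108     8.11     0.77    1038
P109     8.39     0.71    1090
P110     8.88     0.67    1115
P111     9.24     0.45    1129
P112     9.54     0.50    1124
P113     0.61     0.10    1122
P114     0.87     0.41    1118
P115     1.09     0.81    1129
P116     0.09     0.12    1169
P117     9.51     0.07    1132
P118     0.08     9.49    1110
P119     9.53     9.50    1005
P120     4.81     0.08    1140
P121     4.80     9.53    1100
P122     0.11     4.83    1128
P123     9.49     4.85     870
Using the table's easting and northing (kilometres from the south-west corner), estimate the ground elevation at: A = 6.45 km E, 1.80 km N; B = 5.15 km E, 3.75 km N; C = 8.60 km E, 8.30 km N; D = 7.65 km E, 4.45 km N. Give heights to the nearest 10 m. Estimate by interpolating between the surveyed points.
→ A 990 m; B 960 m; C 1020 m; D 940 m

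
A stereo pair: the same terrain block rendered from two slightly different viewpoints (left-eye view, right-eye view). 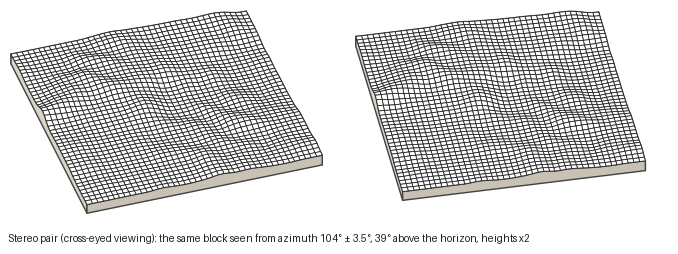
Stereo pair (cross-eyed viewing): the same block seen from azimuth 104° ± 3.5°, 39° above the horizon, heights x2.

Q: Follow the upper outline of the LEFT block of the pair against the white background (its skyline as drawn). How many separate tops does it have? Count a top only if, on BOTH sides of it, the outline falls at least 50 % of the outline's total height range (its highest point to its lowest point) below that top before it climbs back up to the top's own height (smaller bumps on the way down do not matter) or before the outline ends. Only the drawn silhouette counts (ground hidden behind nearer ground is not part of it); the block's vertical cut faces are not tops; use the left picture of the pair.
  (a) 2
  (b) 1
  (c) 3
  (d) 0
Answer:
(d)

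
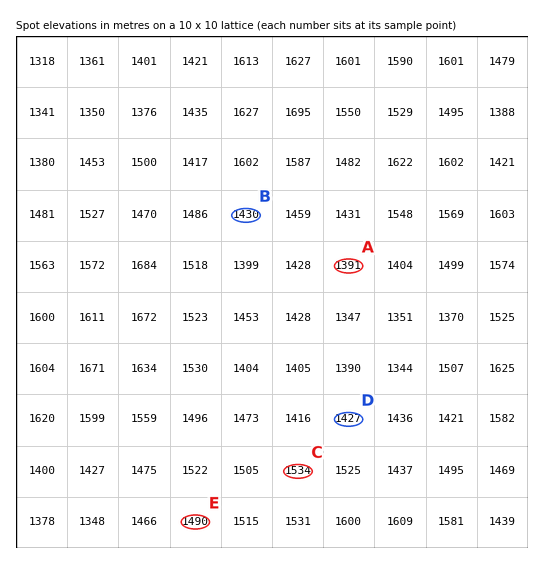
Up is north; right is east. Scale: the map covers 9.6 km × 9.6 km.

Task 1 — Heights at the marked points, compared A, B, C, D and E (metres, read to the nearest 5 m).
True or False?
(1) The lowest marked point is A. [True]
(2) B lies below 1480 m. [True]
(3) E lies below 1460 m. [False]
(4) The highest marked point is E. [False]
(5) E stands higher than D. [True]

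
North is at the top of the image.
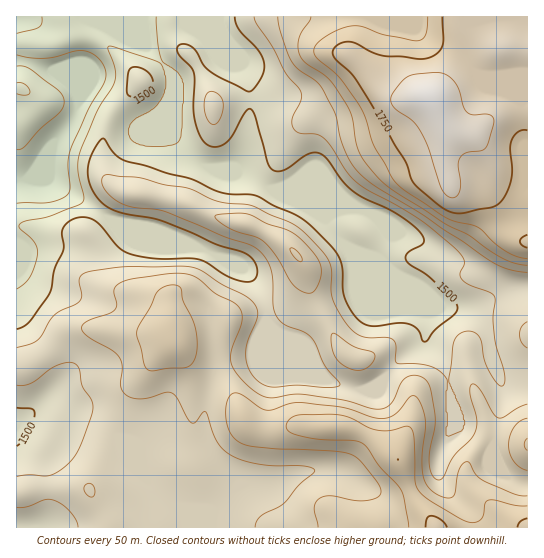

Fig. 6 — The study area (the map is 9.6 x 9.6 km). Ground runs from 1350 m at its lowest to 1850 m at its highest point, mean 1580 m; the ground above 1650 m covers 21.7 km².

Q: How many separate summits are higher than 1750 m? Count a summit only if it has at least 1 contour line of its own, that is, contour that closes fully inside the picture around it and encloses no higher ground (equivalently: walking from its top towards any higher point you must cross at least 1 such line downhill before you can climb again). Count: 1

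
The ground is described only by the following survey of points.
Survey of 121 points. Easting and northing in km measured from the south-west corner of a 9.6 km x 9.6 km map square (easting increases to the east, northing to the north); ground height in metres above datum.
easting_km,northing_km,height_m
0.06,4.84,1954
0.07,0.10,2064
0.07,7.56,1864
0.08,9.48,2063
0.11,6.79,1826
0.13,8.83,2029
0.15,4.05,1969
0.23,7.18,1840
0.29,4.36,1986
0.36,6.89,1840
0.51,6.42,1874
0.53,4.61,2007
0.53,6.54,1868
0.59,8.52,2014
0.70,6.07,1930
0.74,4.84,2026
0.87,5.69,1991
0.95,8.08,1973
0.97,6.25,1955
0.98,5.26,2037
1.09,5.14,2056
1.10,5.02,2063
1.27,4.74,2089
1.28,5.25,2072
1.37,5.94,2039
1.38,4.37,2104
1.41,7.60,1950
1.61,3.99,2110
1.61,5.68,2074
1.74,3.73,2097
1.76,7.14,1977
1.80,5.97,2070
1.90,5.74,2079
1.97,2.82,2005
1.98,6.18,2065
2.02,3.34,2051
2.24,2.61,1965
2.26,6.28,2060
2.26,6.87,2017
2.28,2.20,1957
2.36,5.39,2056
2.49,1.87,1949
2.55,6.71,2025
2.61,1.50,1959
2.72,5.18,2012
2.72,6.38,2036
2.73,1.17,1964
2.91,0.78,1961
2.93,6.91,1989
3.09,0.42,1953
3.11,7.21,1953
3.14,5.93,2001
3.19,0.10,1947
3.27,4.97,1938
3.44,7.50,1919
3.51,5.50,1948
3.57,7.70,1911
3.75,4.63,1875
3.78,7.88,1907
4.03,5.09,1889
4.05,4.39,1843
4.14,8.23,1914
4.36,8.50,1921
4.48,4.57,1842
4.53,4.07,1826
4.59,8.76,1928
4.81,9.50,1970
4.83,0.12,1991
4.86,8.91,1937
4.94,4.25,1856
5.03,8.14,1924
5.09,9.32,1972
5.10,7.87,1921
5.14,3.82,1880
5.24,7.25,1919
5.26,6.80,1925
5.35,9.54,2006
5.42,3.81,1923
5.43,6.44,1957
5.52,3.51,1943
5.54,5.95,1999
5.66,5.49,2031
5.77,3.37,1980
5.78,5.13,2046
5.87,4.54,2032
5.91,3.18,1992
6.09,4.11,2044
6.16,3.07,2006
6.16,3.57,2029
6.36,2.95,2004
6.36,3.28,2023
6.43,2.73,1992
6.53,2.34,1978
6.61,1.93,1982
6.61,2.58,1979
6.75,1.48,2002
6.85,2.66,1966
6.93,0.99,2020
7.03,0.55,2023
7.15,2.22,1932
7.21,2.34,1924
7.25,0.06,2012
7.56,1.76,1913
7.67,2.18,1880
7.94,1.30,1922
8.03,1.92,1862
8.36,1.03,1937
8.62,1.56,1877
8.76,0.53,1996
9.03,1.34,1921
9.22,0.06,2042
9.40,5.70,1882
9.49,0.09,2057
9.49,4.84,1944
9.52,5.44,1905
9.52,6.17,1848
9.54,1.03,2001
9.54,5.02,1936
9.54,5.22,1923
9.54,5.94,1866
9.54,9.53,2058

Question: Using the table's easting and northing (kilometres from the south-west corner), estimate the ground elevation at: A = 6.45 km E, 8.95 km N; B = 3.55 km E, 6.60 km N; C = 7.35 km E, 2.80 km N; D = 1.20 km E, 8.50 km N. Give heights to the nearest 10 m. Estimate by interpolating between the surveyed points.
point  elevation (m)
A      1950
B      1960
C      1920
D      2010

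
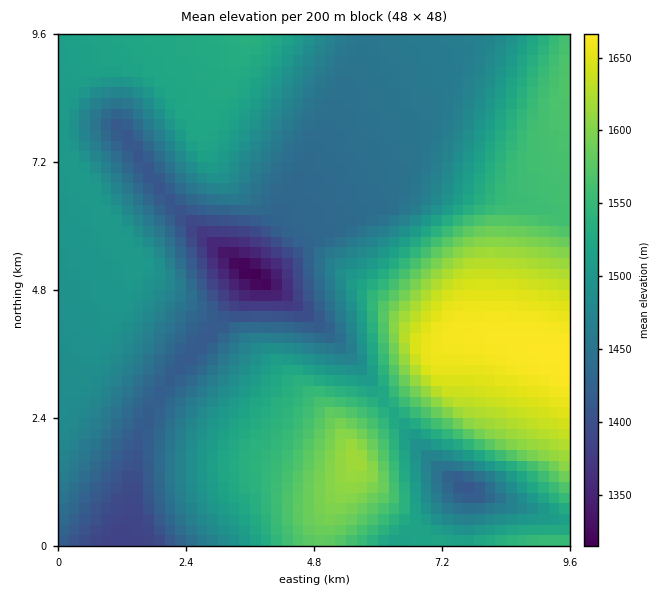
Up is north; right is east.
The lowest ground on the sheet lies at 1310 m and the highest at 1670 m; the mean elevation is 1510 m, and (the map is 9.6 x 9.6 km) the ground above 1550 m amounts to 22.9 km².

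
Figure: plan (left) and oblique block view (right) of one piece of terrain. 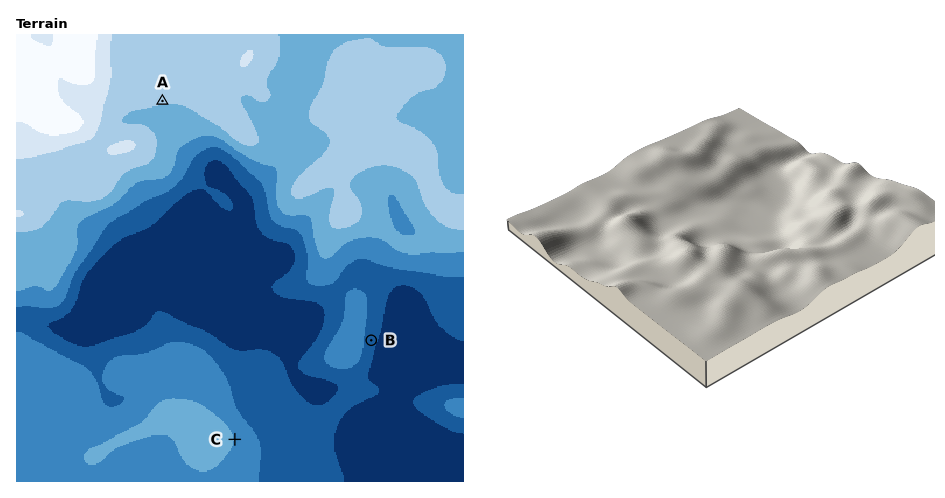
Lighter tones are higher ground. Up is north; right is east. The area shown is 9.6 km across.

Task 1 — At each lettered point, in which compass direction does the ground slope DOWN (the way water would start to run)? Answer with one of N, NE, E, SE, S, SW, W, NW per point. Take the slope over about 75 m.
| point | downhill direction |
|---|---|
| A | S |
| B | E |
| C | E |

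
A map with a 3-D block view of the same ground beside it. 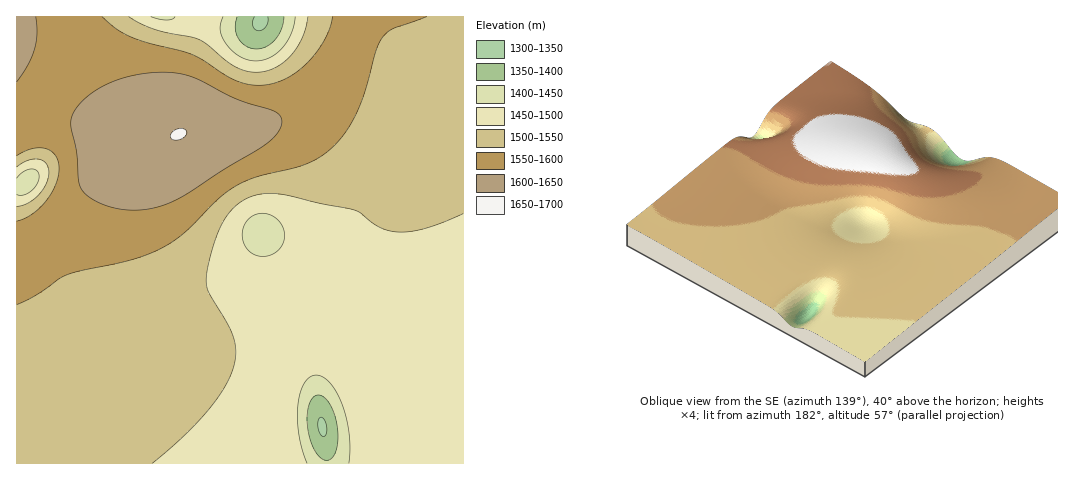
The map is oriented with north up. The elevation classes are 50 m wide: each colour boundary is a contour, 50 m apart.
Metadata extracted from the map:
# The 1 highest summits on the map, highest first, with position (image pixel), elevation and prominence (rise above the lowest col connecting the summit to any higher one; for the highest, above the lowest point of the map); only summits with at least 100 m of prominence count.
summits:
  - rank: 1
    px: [179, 134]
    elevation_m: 1650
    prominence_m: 307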